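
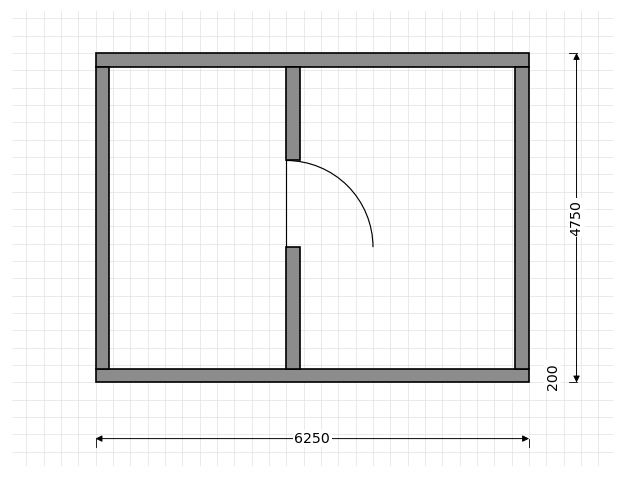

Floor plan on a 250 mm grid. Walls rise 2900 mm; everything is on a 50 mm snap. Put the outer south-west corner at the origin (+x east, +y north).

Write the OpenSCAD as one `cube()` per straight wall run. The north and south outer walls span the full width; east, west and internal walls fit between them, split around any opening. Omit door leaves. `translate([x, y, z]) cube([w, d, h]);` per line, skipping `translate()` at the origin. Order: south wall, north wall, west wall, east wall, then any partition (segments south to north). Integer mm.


cube([6250, 200, 2900]);
translate([0, 4550, 0]) cube([6250, 200, 2900]);
translate([0, 200, 0]) cube([200, 4350, 2900]);
translate([6050, 200, 0]) cube([200, 4350, 2900]);
translate([2750, 200, 0]) cube([200, 1750, 2900]);
translate([2750, 3200, 0]) cube([200, 1350, 2900]);


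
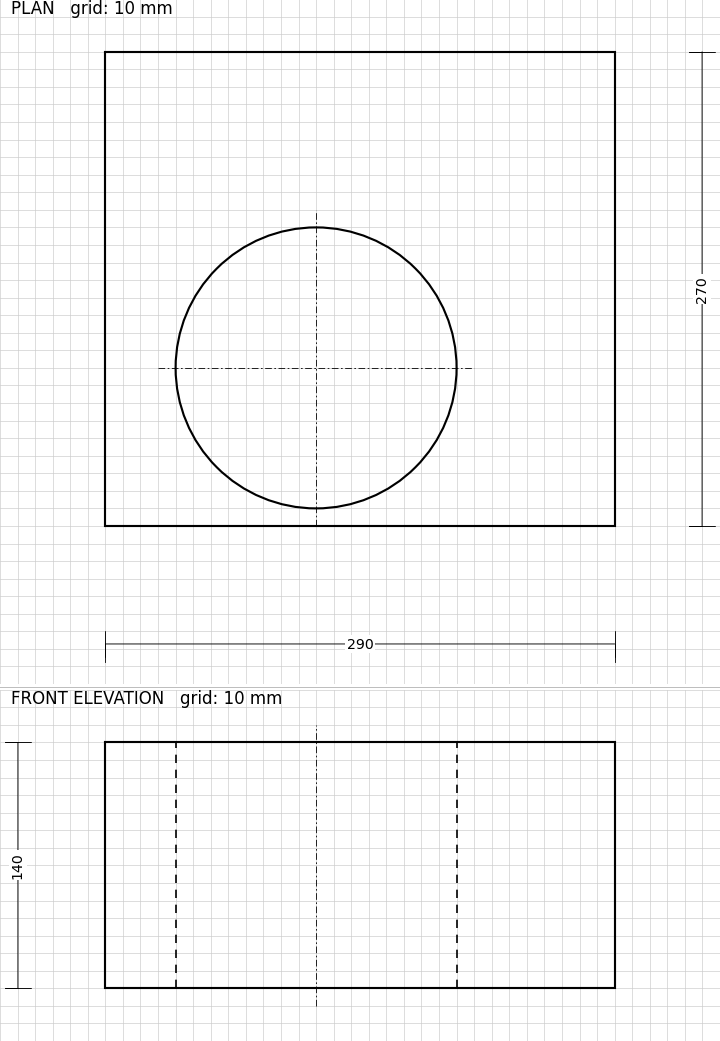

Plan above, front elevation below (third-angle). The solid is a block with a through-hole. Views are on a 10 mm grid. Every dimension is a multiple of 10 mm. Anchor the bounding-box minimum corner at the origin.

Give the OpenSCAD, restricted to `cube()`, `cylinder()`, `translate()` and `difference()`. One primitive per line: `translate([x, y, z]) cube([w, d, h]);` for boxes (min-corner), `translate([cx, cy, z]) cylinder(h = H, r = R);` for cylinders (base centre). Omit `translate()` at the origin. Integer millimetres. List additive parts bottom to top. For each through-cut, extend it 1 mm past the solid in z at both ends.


difference() {
  cube([290, 270, 140]);
  translate([120, 90, -1]) cylinder(h = 142, r = 80);
}


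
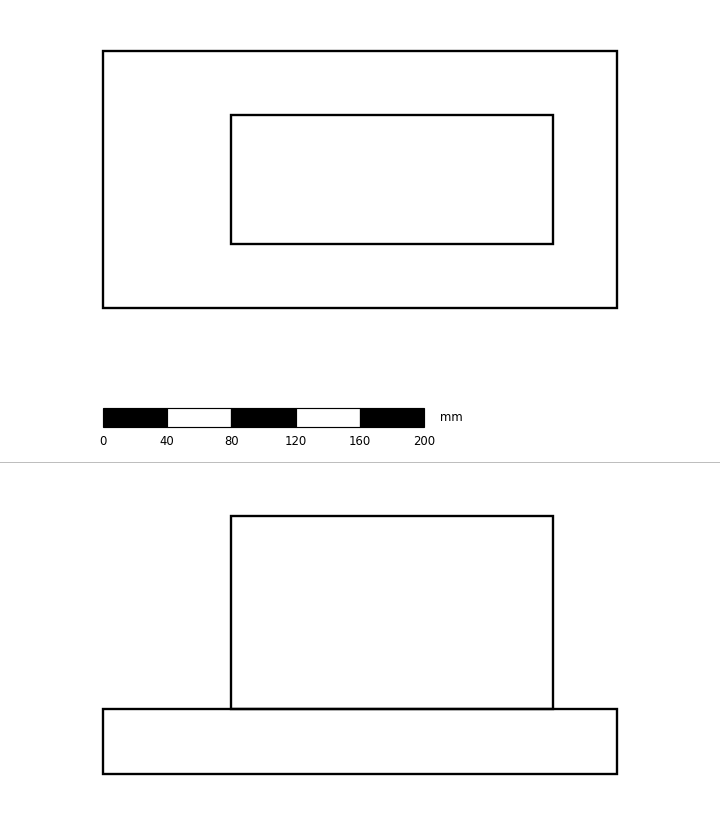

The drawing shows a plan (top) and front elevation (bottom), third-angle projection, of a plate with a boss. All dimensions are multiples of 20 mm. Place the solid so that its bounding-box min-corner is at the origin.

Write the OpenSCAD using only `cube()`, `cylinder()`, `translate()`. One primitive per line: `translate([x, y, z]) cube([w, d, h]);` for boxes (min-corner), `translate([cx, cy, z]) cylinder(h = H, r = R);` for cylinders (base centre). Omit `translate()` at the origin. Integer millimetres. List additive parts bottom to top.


cube([320, 160, 40]);
translate([80, 40, 40]) cube([200, 80, 120]);


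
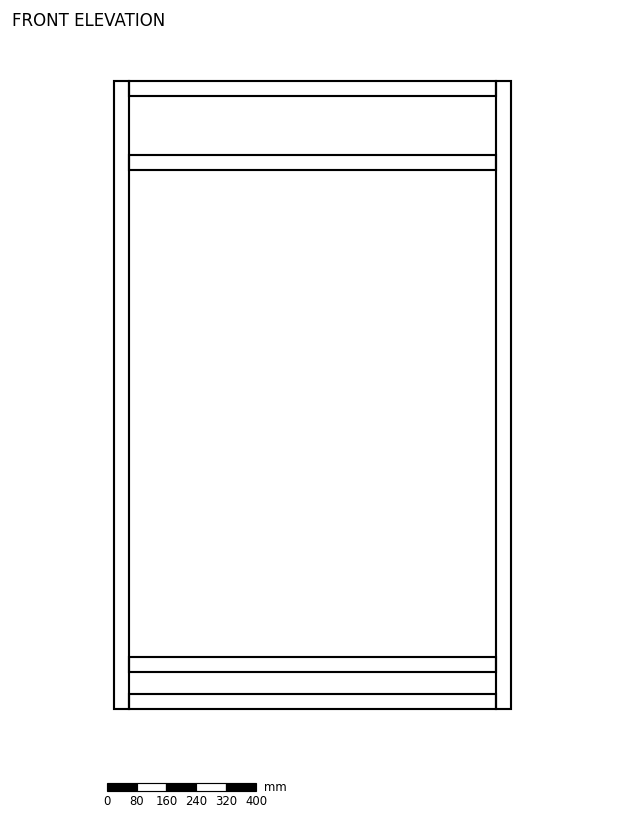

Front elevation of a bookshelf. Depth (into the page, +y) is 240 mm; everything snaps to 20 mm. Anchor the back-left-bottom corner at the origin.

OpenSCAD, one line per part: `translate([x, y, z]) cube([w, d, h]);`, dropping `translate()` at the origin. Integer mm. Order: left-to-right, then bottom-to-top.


cube([40, 240, 1680]);
translate([40, 0, 0]) cube([980, 240, 40]);
translate([40, 0, 100]) cube([980, 240, 40]);
translate([40, 0, 1440]) cube([980, 240, 40]);
translate([40, 0, 1640]) cube([980, 240, 40]);
translate([1020, 0, 0]) cube([40, 240, 1680]);


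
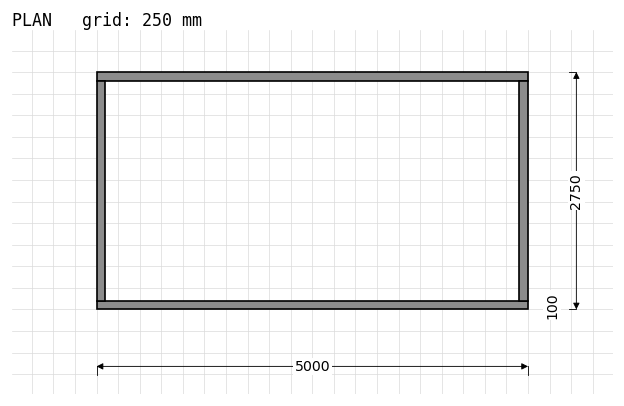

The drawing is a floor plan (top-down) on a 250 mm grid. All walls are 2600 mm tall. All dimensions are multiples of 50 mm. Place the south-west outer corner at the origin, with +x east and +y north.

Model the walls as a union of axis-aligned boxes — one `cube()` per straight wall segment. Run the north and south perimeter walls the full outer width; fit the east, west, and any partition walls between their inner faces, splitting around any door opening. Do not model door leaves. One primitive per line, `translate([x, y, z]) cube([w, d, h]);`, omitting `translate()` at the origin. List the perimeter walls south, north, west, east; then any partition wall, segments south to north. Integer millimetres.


cube([5000, 100, 2600]);
translate([0, 2650, 0]) cube([5000, 100, 2600]);
translate([0, 100, 0]) cube([100, 2550, 2600]);
translate([4900, 100, 0]) cube([100, 2550, 2600]);


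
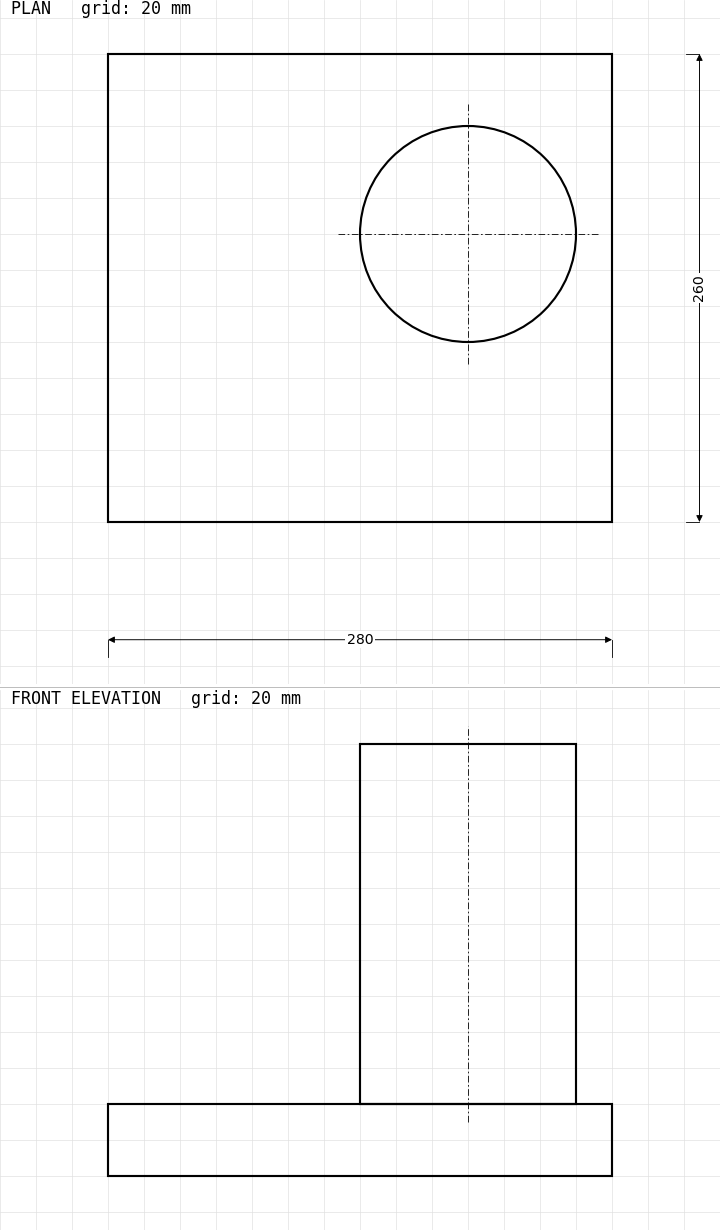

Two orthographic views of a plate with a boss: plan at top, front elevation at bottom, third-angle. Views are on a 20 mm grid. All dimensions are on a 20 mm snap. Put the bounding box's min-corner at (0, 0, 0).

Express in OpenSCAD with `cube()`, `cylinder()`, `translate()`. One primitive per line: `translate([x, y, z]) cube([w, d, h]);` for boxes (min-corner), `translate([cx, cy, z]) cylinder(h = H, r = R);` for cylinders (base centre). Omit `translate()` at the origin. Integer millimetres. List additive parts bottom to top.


cube([280, 260, 40]);
translate([200, 160, 40]) cylinder(h = 200, r = 60);


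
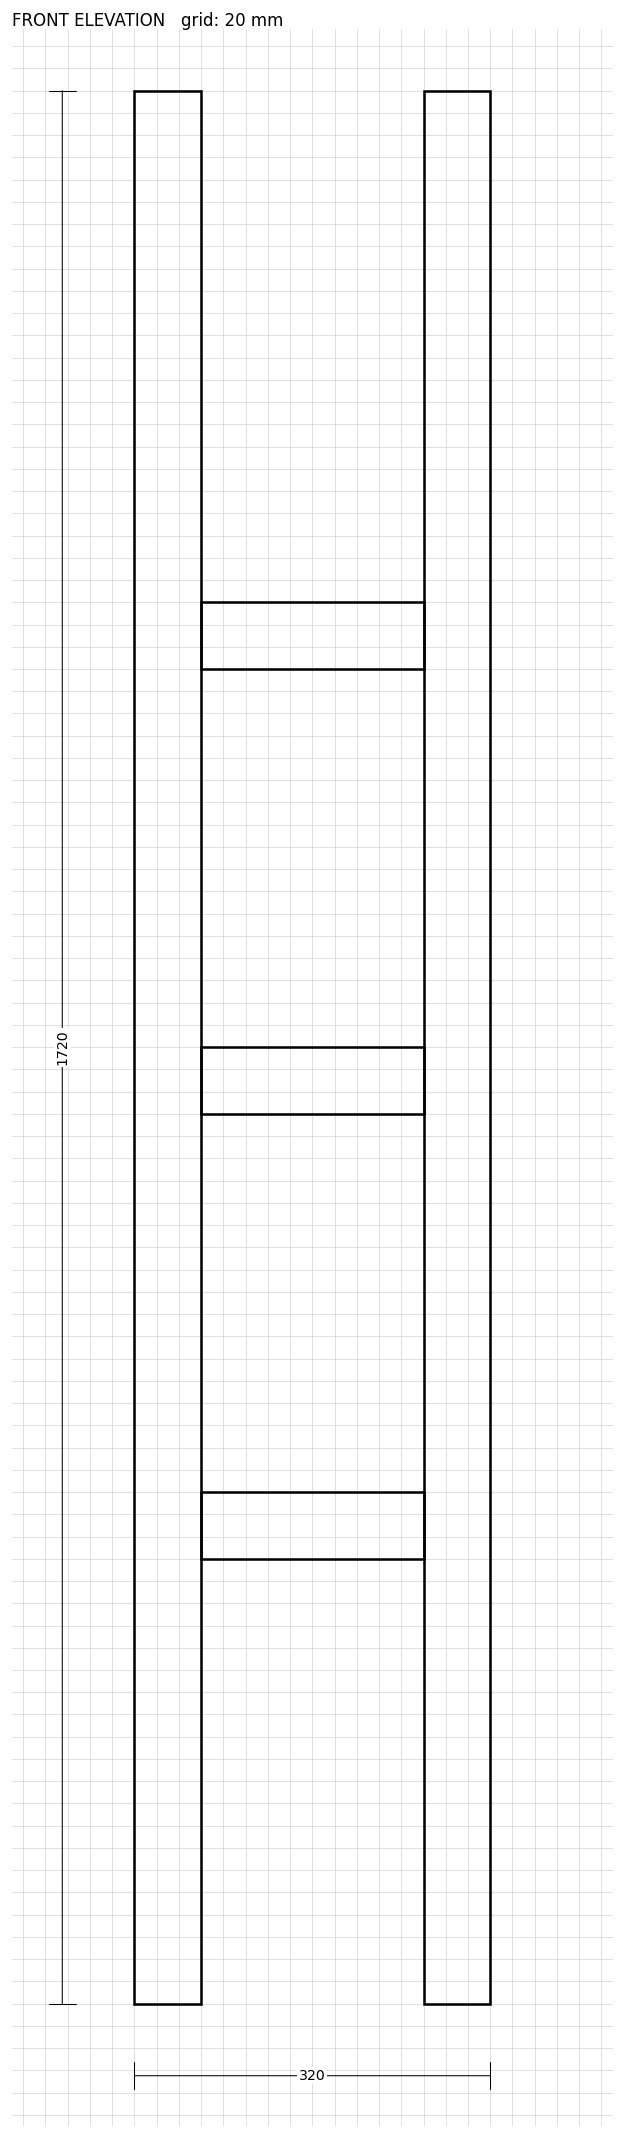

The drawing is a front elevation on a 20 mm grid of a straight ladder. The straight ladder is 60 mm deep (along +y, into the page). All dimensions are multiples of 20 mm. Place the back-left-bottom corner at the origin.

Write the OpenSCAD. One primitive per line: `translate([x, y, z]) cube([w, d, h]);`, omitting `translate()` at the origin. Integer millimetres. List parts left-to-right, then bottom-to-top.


cube([60, 60, 1720]);
translate([60, 0, 400]) cube([200, 60, 60]);
translate([60, 0, 800]) cube([200, 60, 60]);
translate([60, 0, 1200]) cube([200, 60, 60]);
translate([260, 0, 0]) cube([60, 60, 1720]);


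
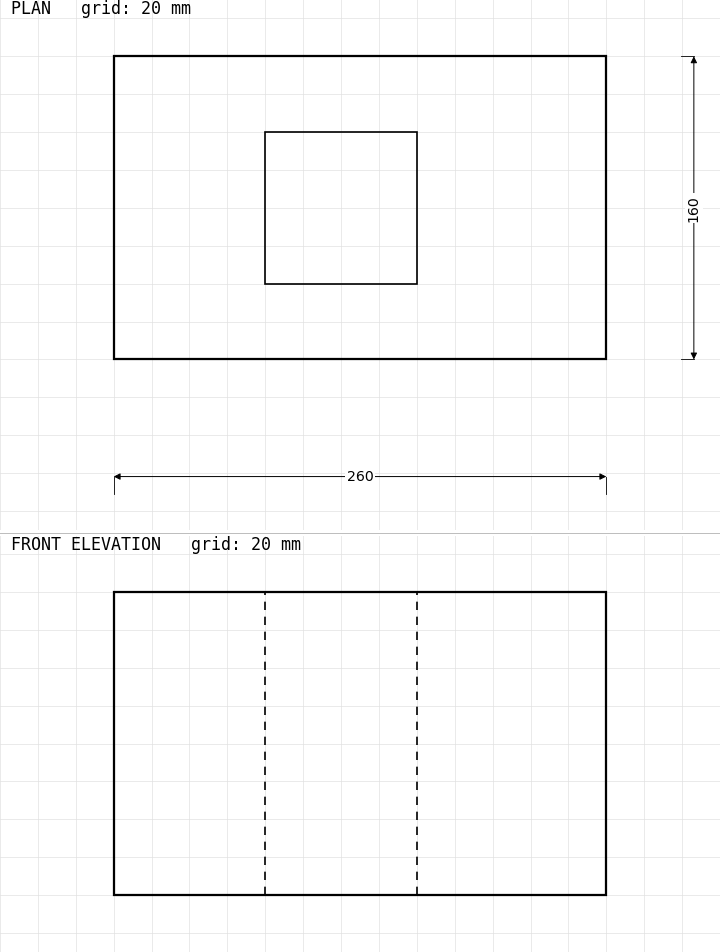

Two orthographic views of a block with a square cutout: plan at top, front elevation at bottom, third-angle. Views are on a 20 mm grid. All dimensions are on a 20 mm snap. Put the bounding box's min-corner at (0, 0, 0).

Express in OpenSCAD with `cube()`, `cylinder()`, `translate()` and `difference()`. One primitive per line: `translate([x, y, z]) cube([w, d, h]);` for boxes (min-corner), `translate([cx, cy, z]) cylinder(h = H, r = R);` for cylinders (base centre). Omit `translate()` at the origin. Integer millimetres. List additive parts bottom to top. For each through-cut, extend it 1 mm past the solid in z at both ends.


difference() {
  cube([260, 160, 160]);
  translate([80, 40, -1]) cube([80, 80, 162]);
}


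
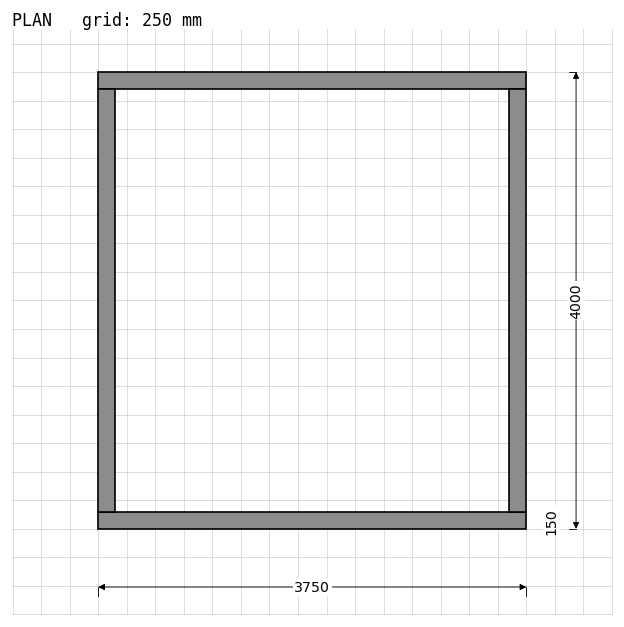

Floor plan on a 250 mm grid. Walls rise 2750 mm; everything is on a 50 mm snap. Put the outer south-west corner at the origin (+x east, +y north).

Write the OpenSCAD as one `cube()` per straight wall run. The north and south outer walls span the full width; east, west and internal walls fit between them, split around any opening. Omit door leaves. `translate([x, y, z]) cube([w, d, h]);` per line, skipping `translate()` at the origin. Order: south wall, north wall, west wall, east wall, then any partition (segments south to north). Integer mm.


cube([3750, 150, 2750]);
translate([0, 3850, 0]) cube([3750, 150, 2750]);
translate([0, 150, 0]) cube([150, 3700, 2750]);
translate([3600, 150, 0]) cube([150, 3700, 2750]);


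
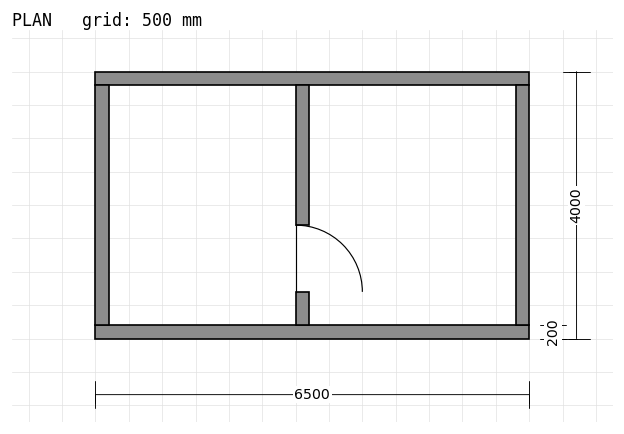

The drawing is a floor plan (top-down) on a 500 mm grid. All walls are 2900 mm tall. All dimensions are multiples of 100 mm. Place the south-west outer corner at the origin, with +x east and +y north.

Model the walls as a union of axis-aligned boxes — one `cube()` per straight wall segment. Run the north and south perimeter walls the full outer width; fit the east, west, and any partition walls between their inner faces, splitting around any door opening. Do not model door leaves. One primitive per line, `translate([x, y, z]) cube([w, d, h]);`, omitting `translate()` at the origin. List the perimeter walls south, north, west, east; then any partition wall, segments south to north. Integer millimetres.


cube([6500, 200, 2900]);
translate([0, 3800, 0]) cube([6500, 200, 2900]);
translate([0, 200, 0]) cube([200, 3600, 2900]);
translate([6300, 200, 0]) cube([200, 3600, 2900]);
translate([3000, 200, 0]) cube([200, 500, 2900]);
translate([3000, 1700, 0]) cube([200, 2100, 2900]);


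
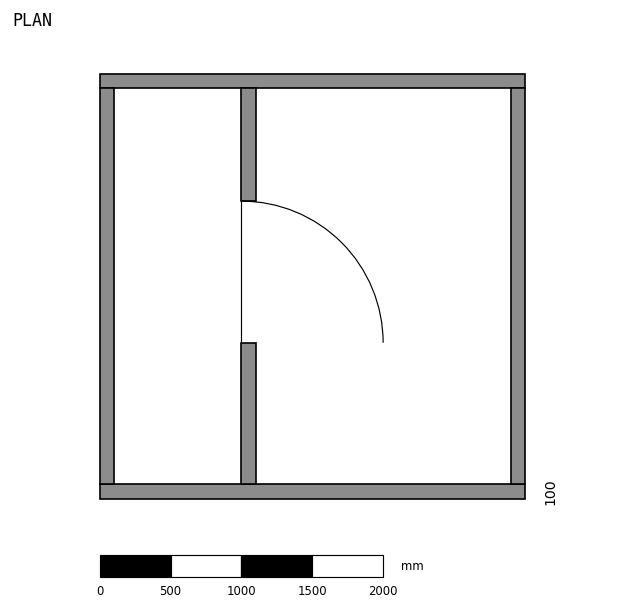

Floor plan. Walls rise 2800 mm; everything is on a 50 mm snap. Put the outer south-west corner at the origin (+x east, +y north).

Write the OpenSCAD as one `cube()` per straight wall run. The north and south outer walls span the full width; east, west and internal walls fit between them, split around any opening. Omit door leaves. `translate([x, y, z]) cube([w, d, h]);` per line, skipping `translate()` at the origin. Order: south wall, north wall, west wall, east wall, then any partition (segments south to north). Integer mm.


cube([3000, 100, 2800]);
translate([0, 2900, 0]) cube([3000, 100, 2800]);
translate([0, 100, 0]) cube([100, 2800, 2800]);
translate([2900, 100, 0]) cube([100, 2800, 2800]);
translate([1000, 100, 0]) cube([100, 1000, 2800]);
translate([1000, 2100, 0]) cube([100, 800, 2800]);


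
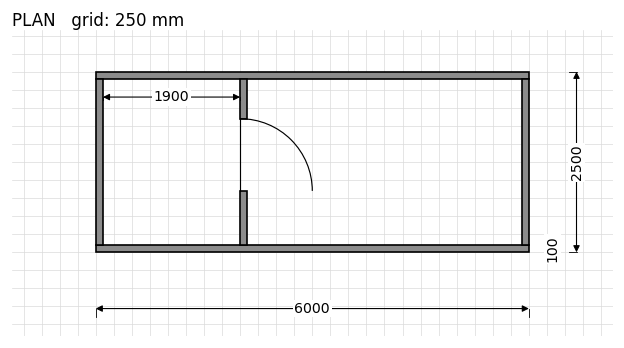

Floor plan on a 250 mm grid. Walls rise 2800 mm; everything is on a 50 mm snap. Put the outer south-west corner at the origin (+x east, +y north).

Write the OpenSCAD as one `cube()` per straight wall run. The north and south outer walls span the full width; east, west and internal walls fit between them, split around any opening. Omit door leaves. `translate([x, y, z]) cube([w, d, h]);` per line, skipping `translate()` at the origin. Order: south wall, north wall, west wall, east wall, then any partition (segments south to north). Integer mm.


cube([6000, 100, 2800]);
translate([0, 2400, 0]) cube([6000, 100, 2800]);
translate([0, 100, 0]) cube([100, 2300, 2800]);
translate([5900, 100, 0]) cube([100, 2300, 2800]);
translate([2000, 100, 0]) cube([100, 750, 2800]);
translate([2000, 1850, 0]) cube([100, 550, 2800]);


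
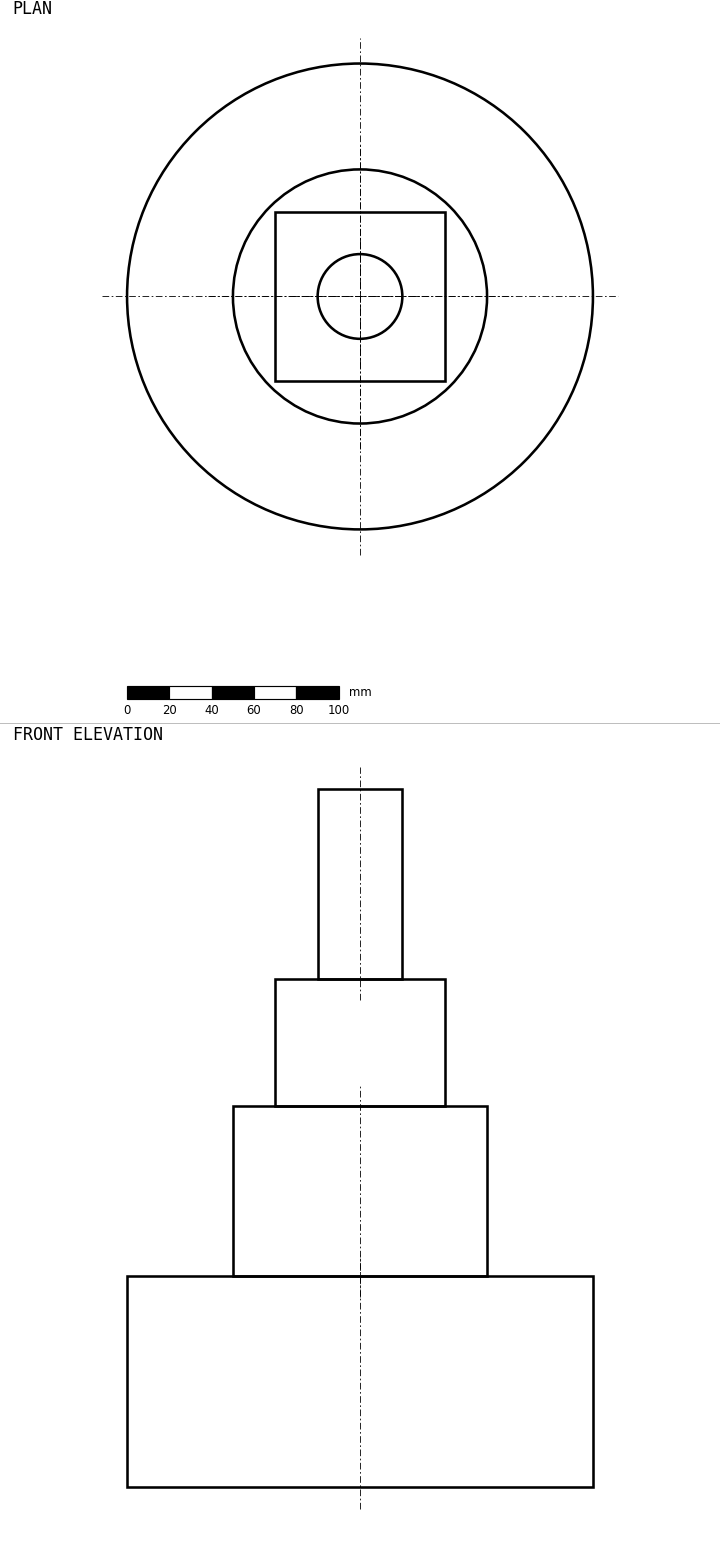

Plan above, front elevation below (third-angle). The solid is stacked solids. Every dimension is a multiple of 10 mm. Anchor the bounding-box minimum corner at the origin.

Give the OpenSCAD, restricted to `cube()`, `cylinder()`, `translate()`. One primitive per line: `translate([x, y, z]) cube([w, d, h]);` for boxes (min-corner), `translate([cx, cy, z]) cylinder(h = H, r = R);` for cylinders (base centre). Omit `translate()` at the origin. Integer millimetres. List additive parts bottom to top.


translate([110, 110, 0]) cylinder(h = 100, r = 110);
translate([110, 110, 100]) cylinder(h = 80, r = 60);
translate([70, 70, 180]) cube([80, 80, 60]);
translate([110, 110, 240]) cylinder(h = 90, r = 20);


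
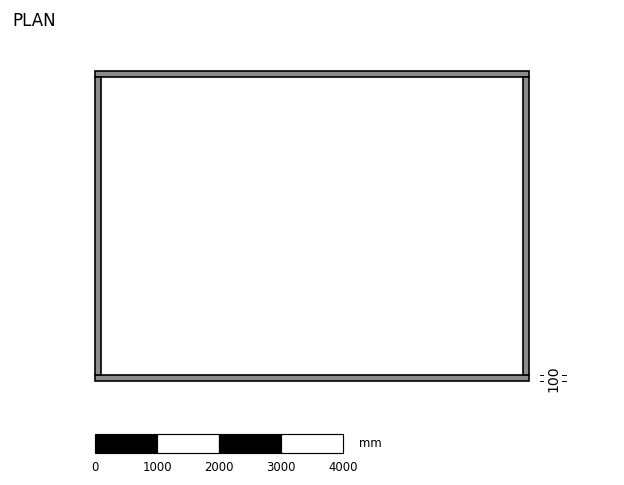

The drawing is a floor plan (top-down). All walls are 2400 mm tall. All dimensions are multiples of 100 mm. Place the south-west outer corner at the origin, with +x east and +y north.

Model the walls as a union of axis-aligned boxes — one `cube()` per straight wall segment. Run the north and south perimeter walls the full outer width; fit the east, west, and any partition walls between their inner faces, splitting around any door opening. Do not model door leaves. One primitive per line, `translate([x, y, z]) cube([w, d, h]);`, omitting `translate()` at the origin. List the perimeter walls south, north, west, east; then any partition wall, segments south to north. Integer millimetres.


cube([7000, 100, 2400]);
translate([0, 4900, 0]) cube([7000, 100, 2400]);
translate([0, 100, 0]) cube([100, 4800, 2400]);
translate([6900, 100, 0]) cube([100, 4800, 2400]);


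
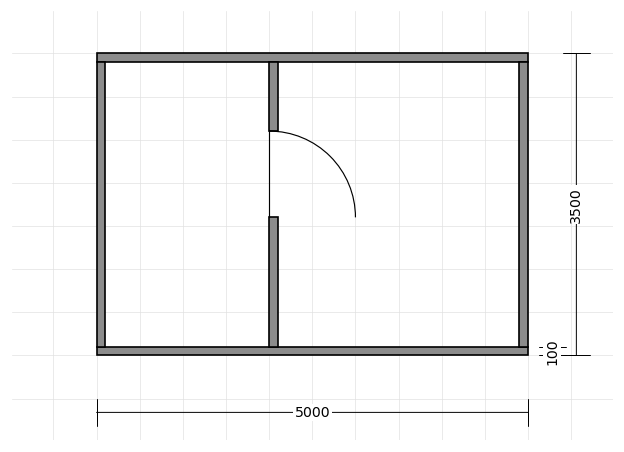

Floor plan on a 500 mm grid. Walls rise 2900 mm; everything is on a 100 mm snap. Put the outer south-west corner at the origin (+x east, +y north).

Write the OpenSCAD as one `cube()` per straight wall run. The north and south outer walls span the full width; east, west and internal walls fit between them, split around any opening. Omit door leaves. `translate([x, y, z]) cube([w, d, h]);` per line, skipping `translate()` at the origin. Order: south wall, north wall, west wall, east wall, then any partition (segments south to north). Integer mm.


cube([5000, 100, 2900]);
translate([0, 3400, 0]) cube([5000, 100, 2900]);
translate([0, 100, 0]) cube([100, 3300, 2900]);
translate([4900, 100, 0]) cube([100, 3300, 2900]);
translate([2000, 100, 0]) cube([100, 1500, 2900]);
translate([2000, 2600, 0]) cube([100, 800, 2900]);


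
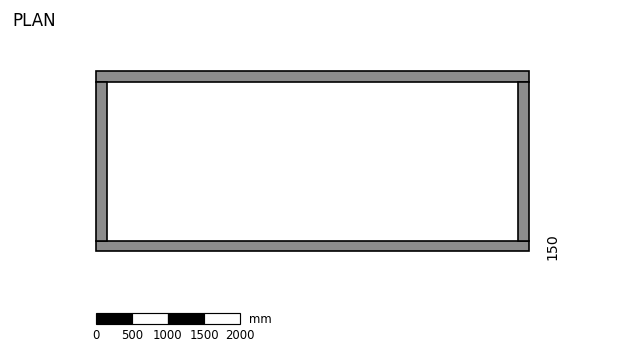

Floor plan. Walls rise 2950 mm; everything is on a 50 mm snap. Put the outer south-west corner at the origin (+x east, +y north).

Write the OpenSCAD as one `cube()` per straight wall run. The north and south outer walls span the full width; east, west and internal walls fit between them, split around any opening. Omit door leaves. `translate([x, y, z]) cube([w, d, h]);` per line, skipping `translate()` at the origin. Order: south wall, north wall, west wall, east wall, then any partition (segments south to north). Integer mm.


cube([6000, 150, 2950]);
translate([0, 2350, 0]) cube([6000, 150, 2950]);
translate([0, 150, 0]) cube([150, 2200, 2950]);
translate([5850, 150, 0]) cube([150, 2200, 2950]);


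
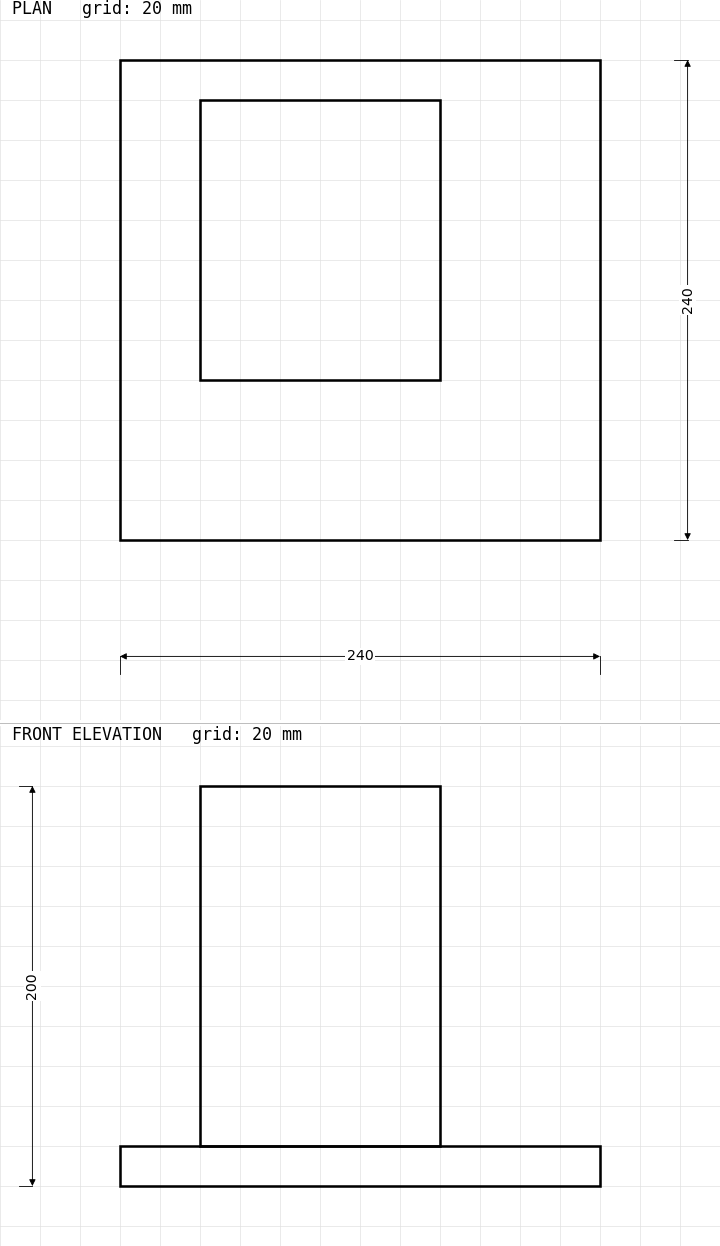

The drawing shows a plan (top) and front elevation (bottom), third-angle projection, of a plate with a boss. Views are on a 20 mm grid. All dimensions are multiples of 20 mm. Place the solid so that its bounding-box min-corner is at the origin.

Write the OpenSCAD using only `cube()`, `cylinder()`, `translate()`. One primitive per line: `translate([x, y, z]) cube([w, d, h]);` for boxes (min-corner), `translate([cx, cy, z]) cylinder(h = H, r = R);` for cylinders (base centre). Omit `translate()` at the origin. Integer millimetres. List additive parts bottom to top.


cube([240, 240, 20]);
translate([40, 80, 20]) cube([120, 140, 180]);


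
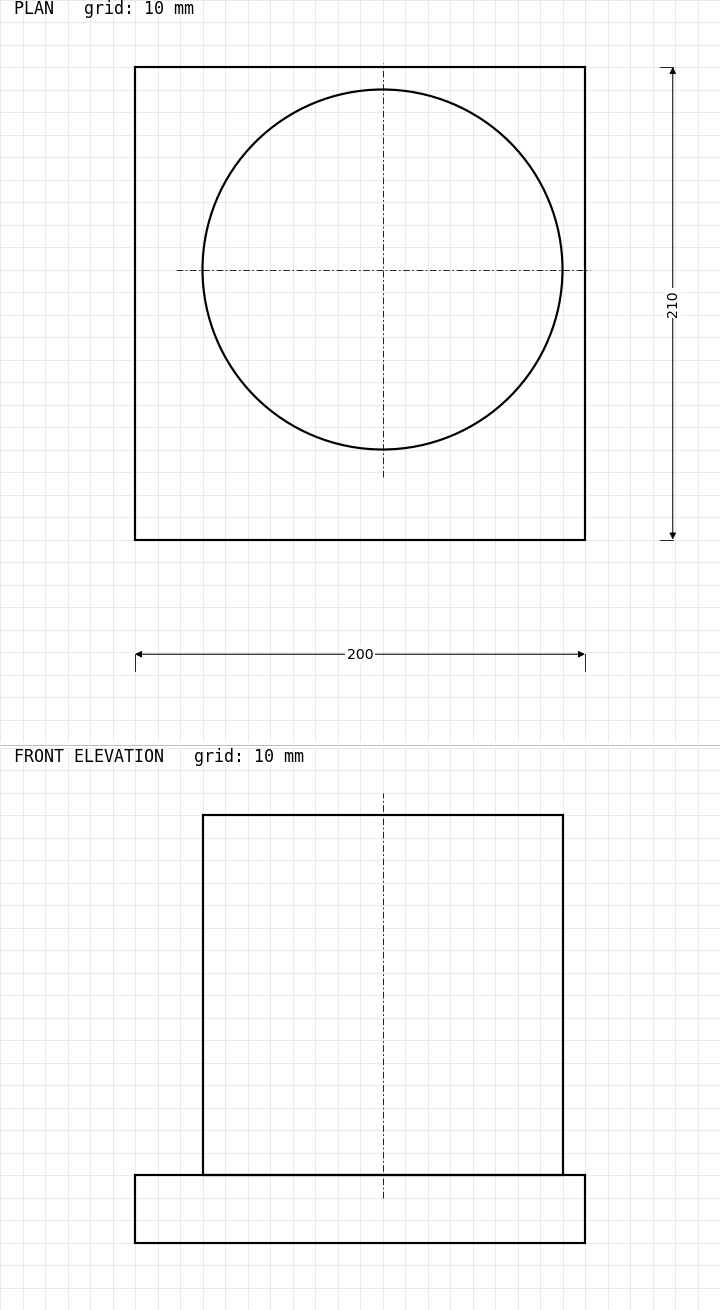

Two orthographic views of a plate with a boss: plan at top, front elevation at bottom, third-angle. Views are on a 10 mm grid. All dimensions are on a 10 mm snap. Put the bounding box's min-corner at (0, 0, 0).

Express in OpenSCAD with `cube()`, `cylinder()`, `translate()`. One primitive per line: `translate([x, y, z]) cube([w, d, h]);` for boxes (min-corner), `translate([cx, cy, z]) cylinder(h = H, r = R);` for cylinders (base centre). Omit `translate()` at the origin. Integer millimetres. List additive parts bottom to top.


cube([200, 210, 30]);
translate([110, 120, 30]) cylinder(h = 160, r = 80);


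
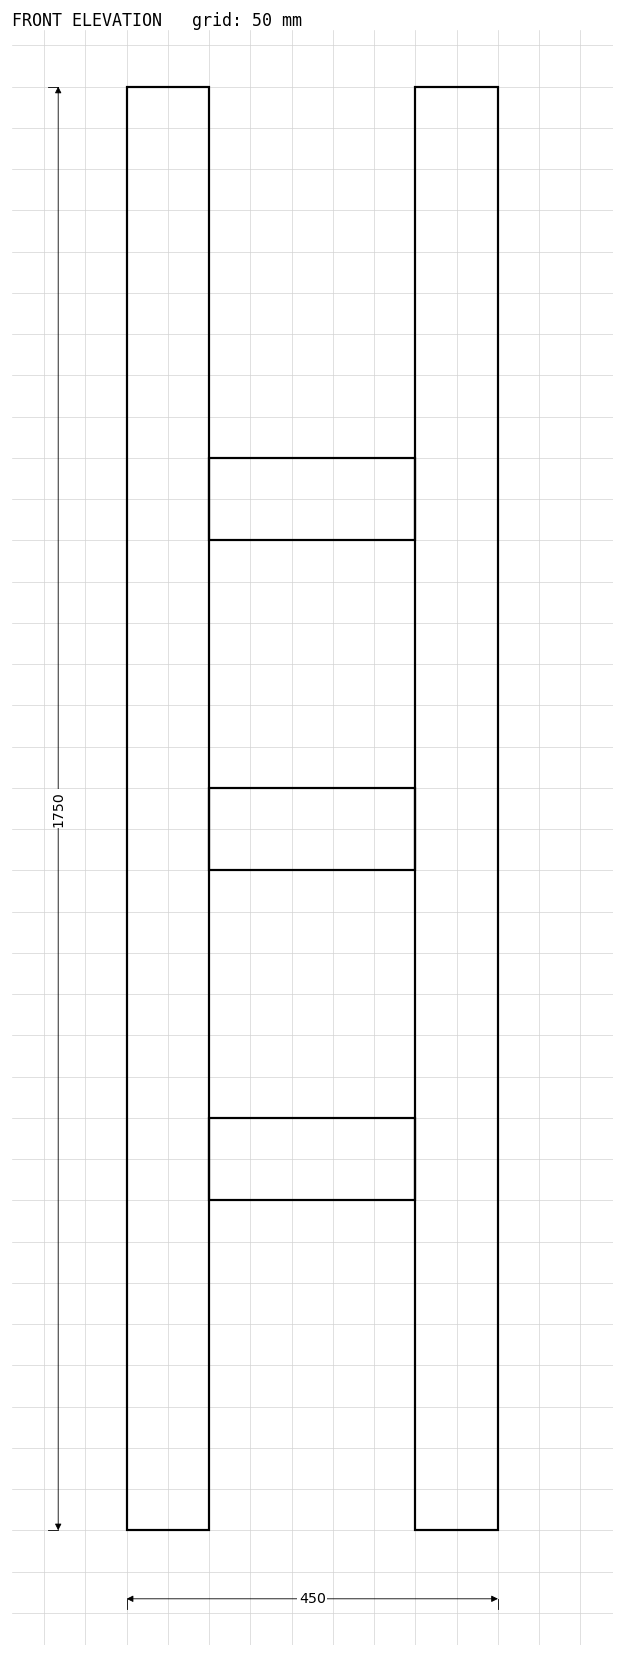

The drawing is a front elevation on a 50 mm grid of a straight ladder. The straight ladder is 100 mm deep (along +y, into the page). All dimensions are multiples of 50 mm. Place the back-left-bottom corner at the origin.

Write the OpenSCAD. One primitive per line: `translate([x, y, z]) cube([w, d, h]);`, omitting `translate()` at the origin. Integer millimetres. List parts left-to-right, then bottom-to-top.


cube([100, 100, 1750]);
translate([100, 0, 400]) cube([250, 100, 100]);
translate([100, 0, 800]) cube([250, 100, 100]);
translate([100, 0, 1200]) cube([250, 100, 100]);
translate([350, 0, 0]) cube([100, 100, 1750]);


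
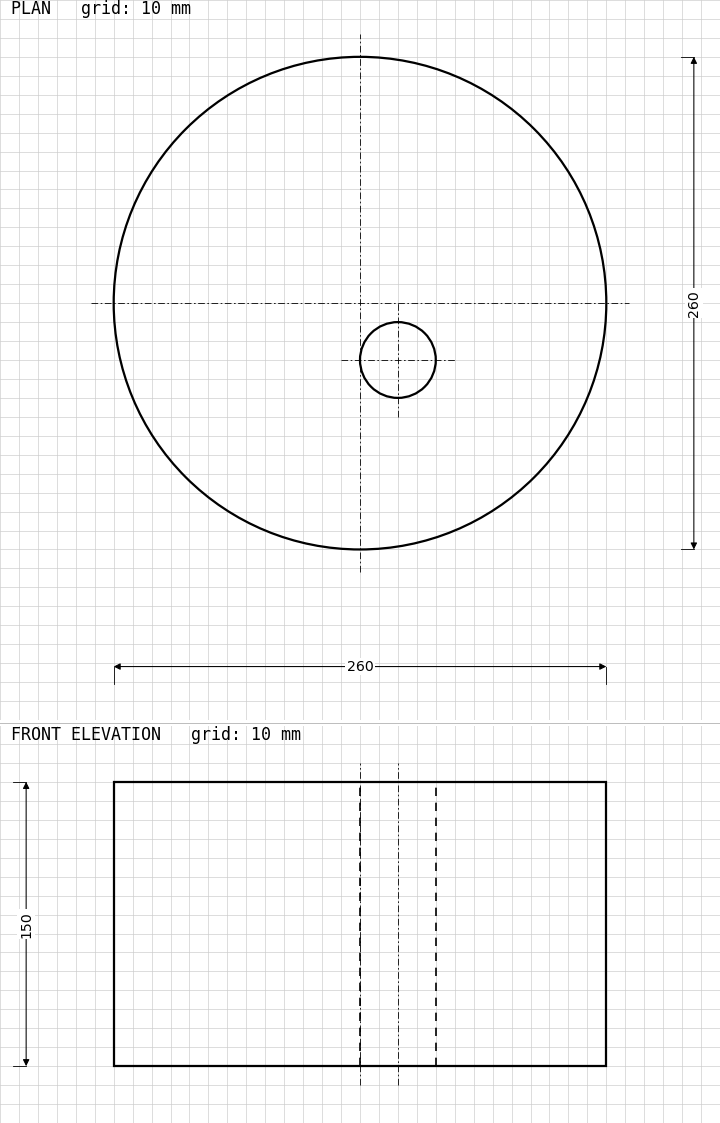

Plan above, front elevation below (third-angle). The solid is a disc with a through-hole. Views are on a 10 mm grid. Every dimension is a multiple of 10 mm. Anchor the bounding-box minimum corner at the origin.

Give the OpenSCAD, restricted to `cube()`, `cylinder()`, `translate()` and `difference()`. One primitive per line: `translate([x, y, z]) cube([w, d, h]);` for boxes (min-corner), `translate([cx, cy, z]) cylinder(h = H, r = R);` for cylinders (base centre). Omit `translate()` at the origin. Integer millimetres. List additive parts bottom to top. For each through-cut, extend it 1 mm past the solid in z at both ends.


difference() {
  translate([130, 130, 0]) cylinder(h = 150, r = 130);
  translate([150, 100, -1]) cylinder(h = 152, r = 20);
}


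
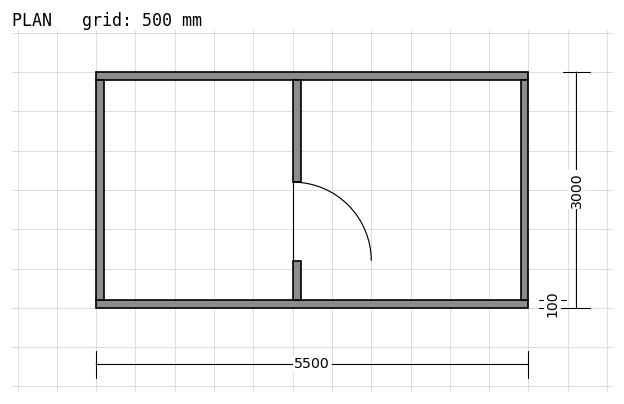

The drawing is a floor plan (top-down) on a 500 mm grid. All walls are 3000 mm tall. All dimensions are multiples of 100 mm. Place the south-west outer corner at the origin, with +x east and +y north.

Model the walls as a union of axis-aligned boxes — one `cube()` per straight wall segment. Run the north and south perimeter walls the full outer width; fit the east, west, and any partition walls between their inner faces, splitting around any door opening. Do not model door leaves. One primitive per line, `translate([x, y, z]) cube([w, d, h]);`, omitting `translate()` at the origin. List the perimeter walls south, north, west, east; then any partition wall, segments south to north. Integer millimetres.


cube([5500, 100, 3000]);
translate([0, 2900, 0]) cube([5500, 100, 3000]);
translate([0, 100, 0]) cube([100, 2800, 3000]);
translate([5400, 100, 0]) cube([100, 2800, 3000]);
translate([2500, 100, 0]) cube([100, 500, 3000]);
translate([2500, 1600, 0]) cube([100, 1300, 3000]);


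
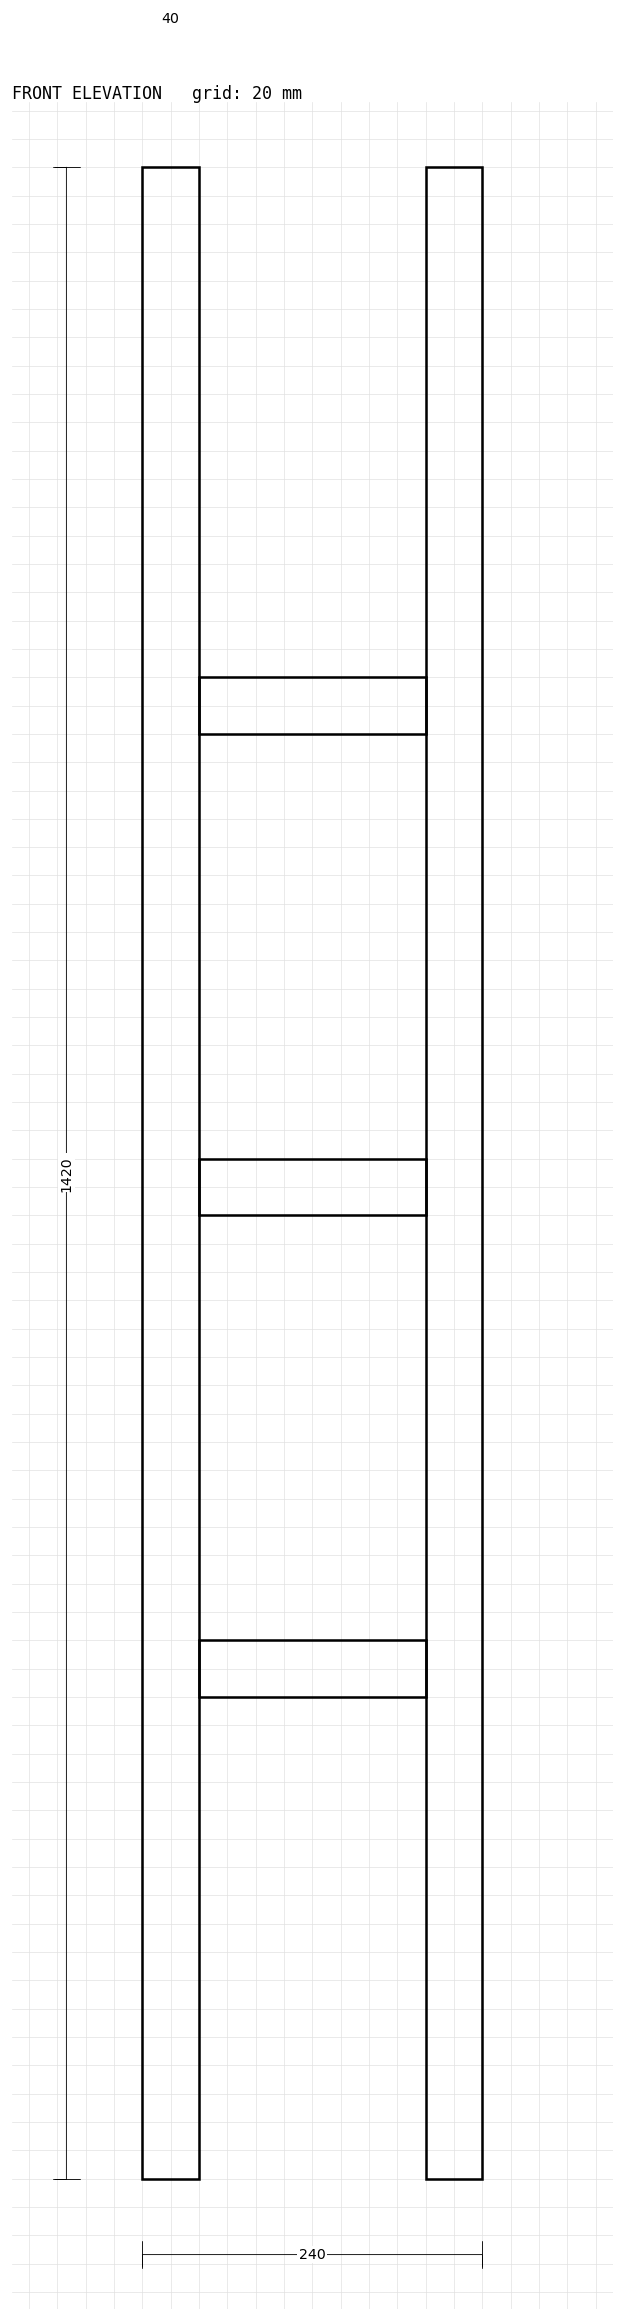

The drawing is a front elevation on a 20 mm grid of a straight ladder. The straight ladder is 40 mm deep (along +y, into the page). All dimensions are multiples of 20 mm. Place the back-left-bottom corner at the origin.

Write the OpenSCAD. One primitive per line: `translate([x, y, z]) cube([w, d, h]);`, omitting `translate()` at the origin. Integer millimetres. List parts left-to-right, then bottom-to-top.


cube([40, 40, 1420]);
translate([40, 0, 340]) cube([160, 40, 40]);
translate([40, 0, 680]) cube([160, 40, 40]);
translate([40, 0, 1020]) cube([160, 40, 40]);
translate([200, 0, 0]) cube([40, 40, 1420]);


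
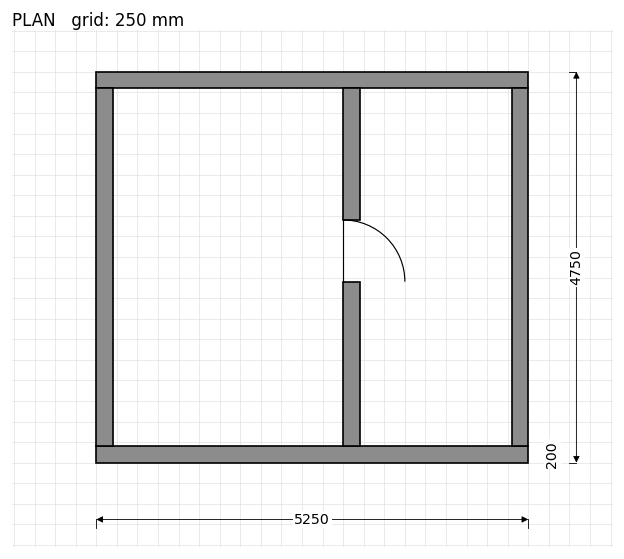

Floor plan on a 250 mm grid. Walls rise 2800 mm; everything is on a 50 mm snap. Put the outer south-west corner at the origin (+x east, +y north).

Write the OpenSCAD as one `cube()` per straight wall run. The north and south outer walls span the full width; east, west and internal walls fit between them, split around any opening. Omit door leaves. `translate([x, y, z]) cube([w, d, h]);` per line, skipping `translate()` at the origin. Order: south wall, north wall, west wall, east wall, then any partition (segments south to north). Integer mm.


cube([5250, 200, 2800]);
translate([0, 4550, 0]) cube([5250, 200, 2800]);
translate([0, 200, 0]) cube([200, 4350, 2800]);
translate([5050, 200, 0]) cube([200, 4350, 2800]);
translate([3000, 200, 0]) cube([200, 2000, 2800]);
translate([3000, 2950, 0]) cube([200, 1600, 2800]);


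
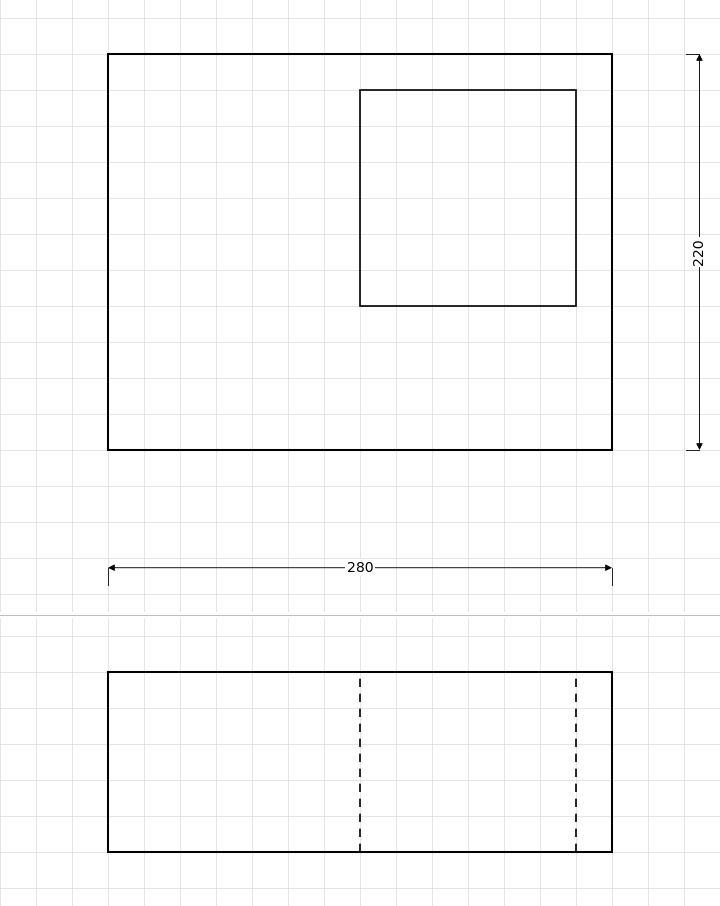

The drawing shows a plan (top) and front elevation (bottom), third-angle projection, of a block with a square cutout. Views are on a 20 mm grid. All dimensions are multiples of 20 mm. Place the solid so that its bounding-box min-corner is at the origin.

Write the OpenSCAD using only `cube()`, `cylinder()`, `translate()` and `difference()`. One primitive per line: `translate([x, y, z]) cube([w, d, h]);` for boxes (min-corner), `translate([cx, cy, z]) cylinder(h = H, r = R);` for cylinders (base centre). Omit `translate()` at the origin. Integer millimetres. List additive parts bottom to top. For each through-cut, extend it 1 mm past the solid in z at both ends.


difference() {
  cube([280, 220, 100]);
  translate([140, 80, -1]) cube([120, 120, 102]);
}


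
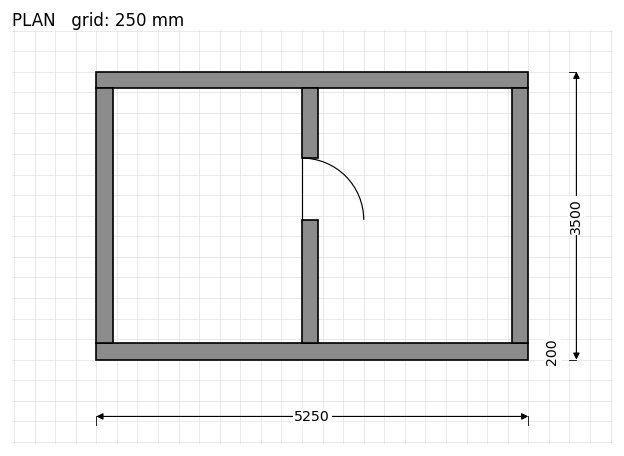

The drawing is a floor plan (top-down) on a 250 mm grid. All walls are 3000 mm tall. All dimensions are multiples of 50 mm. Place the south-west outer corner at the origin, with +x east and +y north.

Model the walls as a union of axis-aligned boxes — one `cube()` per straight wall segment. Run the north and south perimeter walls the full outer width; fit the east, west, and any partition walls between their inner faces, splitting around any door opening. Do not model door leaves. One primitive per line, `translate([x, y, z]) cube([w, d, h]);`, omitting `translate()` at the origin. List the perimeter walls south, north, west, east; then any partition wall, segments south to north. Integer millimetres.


cube([5250, 200, 3000]);
translate([0, 3300, 0]) cube([5250, 200, 3000]);
translate([0, 200, 0]) cube([200, 3100, 3000]);
translate([5050, 200, 0]) cube([200, 3100, 3000]);
translate([2500, 200, 0]) cube([200, 1500, 3000]);
translate([2500, 2450, 0]) cube([200, 850, 3000]);


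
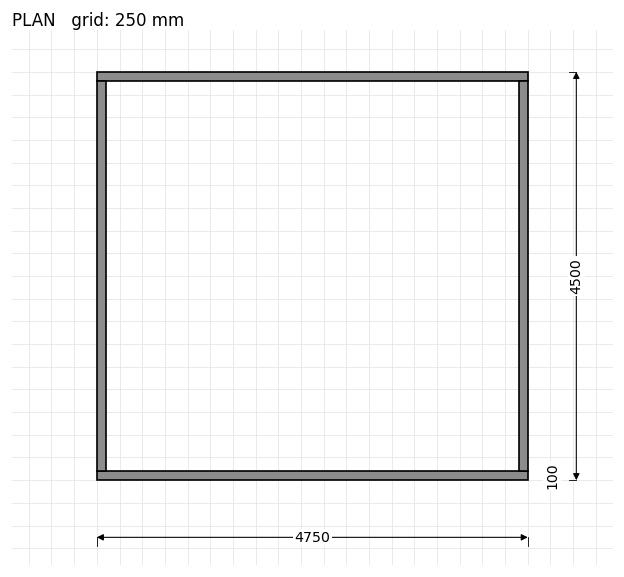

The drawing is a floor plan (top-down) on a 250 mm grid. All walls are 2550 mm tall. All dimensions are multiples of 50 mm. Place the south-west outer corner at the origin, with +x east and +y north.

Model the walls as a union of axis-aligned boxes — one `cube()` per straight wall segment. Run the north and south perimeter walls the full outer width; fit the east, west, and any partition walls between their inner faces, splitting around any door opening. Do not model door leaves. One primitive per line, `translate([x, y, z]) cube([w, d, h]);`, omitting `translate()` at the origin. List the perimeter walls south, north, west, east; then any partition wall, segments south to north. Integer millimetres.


cube([4750, 100, 2550]);
translate([0, 4400, 0]) cube([4750, 100, 2550]);
translate([0, 100, 0]) cube([100, 4300, 2550]);
translate([4650, 100, 0]) cube([100, 4300, 2550]);


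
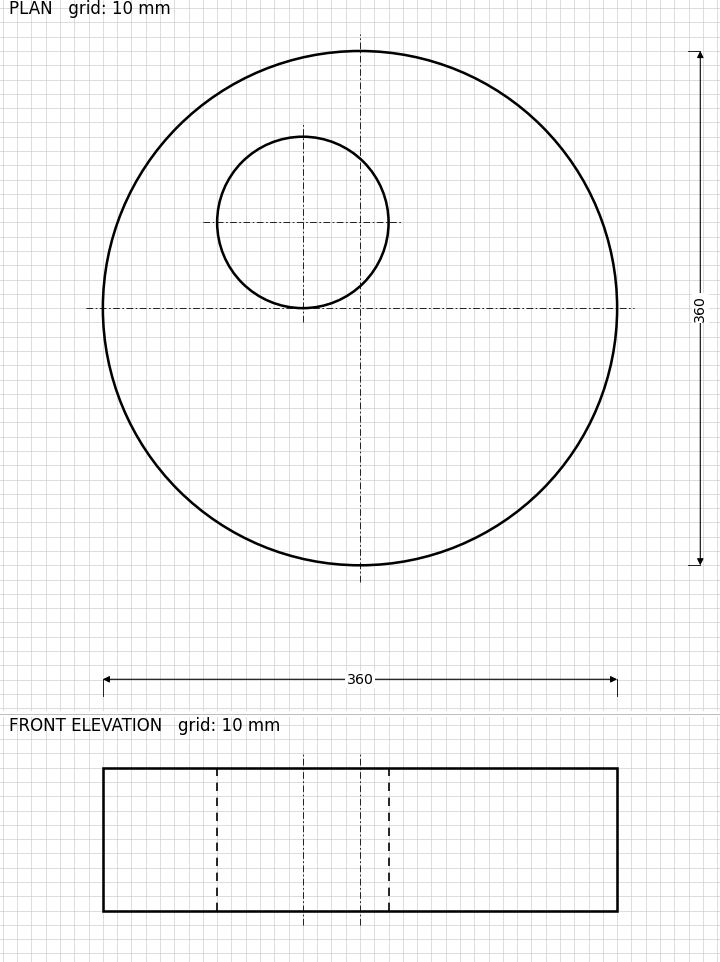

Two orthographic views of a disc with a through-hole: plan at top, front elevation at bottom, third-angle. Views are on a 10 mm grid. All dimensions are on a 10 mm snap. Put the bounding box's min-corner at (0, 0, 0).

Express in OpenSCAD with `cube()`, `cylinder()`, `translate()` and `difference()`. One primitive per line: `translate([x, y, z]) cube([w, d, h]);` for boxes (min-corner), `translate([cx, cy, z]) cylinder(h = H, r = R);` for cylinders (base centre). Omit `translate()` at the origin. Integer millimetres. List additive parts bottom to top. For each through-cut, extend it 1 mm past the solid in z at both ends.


difference() {
  translate([180, 180, 0]) cylinder(h = 100, r = 180);
  translate([140, 240, -1]) cylinder(h = 102, r = 60);
}


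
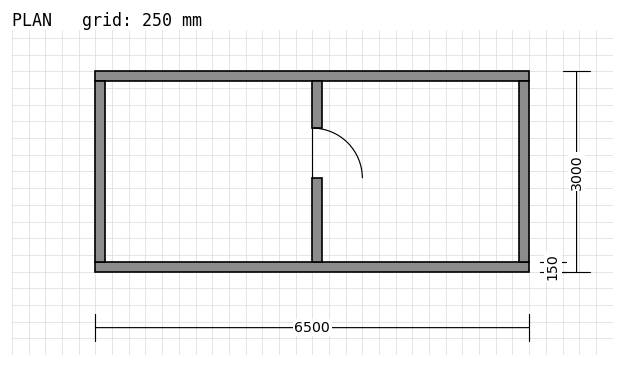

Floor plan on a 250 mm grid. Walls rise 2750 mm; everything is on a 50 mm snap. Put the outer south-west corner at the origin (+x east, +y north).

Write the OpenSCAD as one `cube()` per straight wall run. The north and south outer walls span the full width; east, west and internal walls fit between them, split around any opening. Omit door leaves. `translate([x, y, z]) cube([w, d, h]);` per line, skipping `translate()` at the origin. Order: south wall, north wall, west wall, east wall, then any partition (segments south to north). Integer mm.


cube([6500, 150, 2750]);
translate([0, 2850, 0]) cube([6500, 150, 2750]);
translate([0, 150, 0]) cube([150, 2700, 2750]);
translate([6350, 150, 0]) cube([150, 2700, 2750]);
translate([3250, 150, 0]) cube([150, 1250, 2750]);
translate([3250, 2150, 0]) cube([150, 700, 2750]);


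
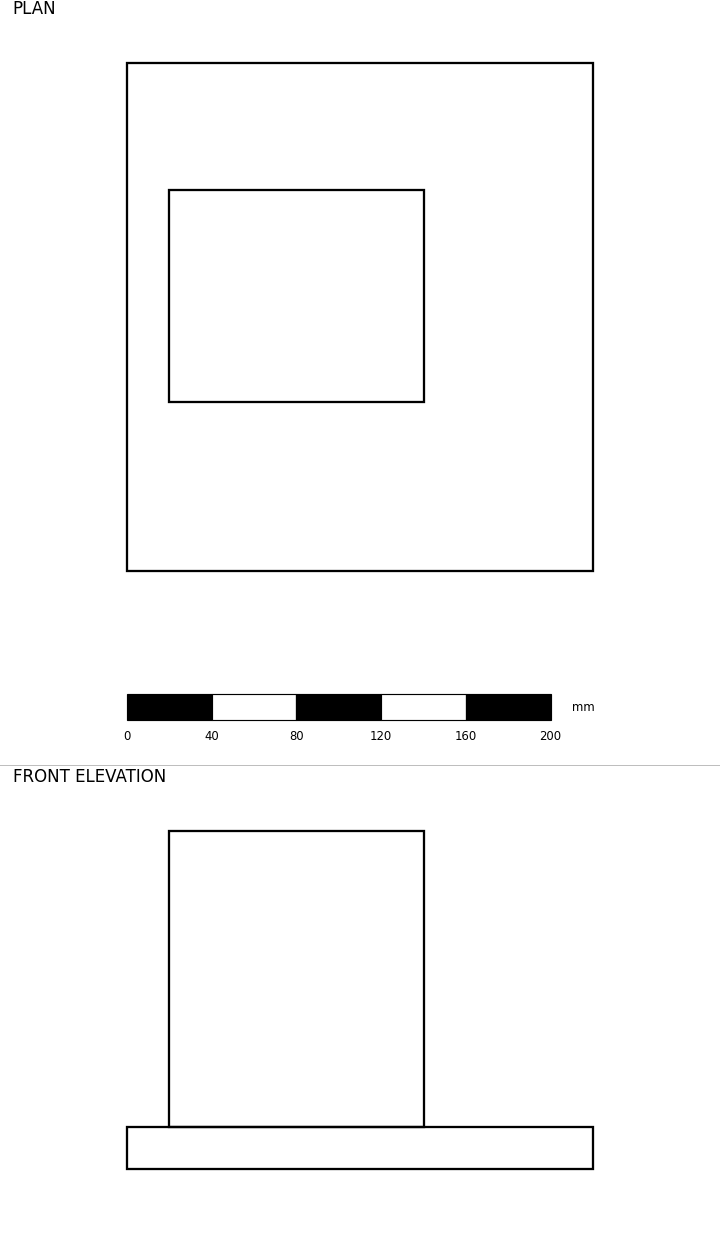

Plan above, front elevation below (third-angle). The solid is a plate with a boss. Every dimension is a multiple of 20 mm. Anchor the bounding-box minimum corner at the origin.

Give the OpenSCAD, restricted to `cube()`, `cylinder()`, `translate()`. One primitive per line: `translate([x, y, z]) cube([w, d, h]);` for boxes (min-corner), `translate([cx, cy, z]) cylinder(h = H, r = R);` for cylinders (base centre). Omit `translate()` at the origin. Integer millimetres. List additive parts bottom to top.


cube([220, 240, 20]);
translate([20, 80, 20]) cube([120, 100, 140]);


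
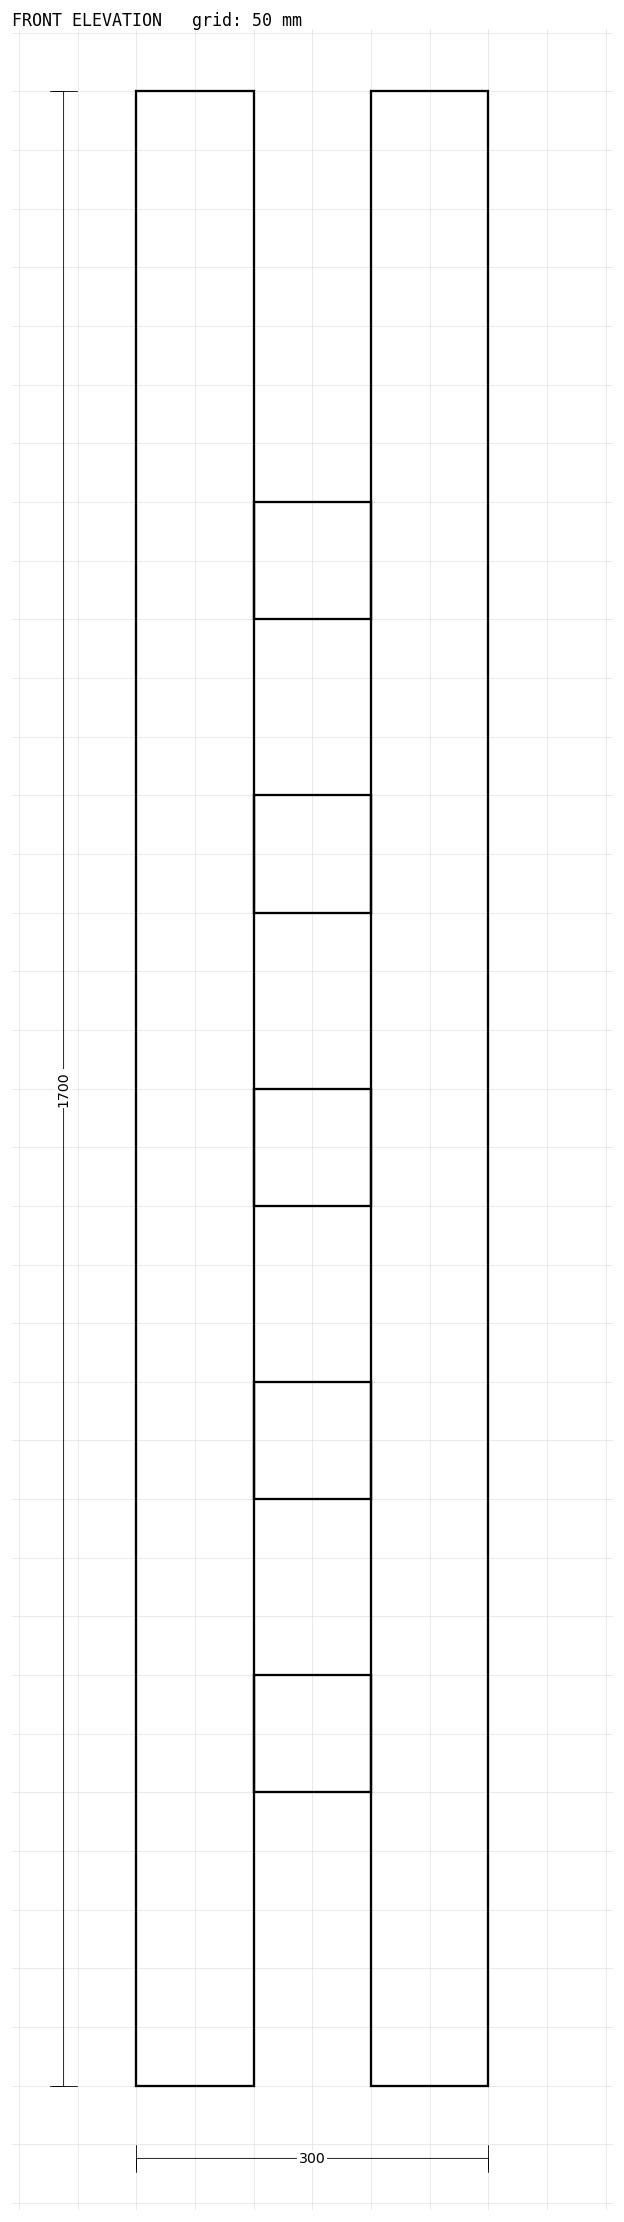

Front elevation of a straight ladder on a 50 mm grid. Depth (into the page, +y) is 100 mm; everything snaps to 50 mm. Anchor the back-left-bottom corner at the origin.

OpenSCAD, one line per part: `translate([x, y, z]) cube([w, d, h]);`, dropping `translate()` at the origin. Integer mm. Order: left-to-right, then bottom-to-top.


cube([100, 100, 1700]);
translate([100, 0, 250]) cube([100, 100, 100]);
translate([100, 0, 500]) cube([100, 100, 100]);
translate([100, 0, 750]) cube([100, 100, 100]);
translate([100, 0, 1000]) cube([100, 100, 100]);
translate([100, 0, 1250]) cube([100, 100, 100]);
translate([200, 0, 0]) cube([100, 100, 1700]);


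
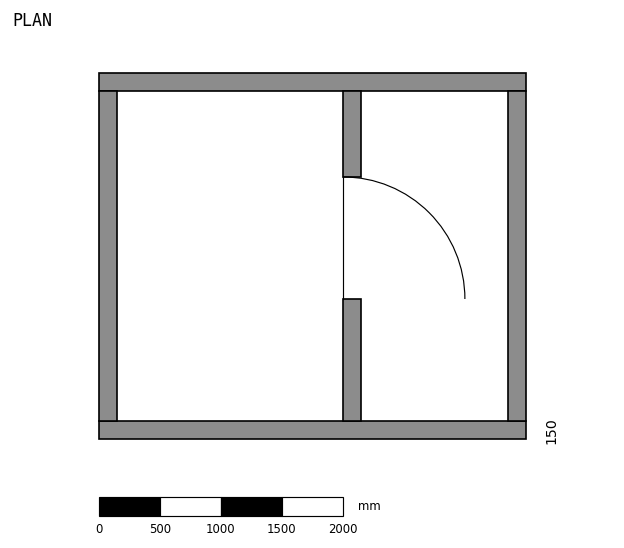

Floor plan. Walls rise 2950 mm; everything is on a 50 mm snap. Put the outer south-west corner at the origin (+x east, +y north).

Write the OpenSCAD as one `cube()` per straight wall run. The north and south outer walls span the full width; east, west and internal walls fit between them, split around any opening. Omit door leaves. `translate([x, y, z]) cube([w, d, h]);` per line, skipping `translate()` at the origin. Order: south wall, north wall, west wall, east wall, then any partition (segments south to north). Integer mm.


cube([3500, 150, 2950]);
translate([0, 2850, 0]) cube([3500, 150, 2950]);
translate([0, 150, 0]) cube([150, 2700, 2950]);
translate([3350, 150, 0]) cube([150, 2700, 2950]);
translate([2000, 150, 0]) cube([150, 1000, 2950]);
translate([2000, 2150, 0]) cube([150, 700, 2950]);


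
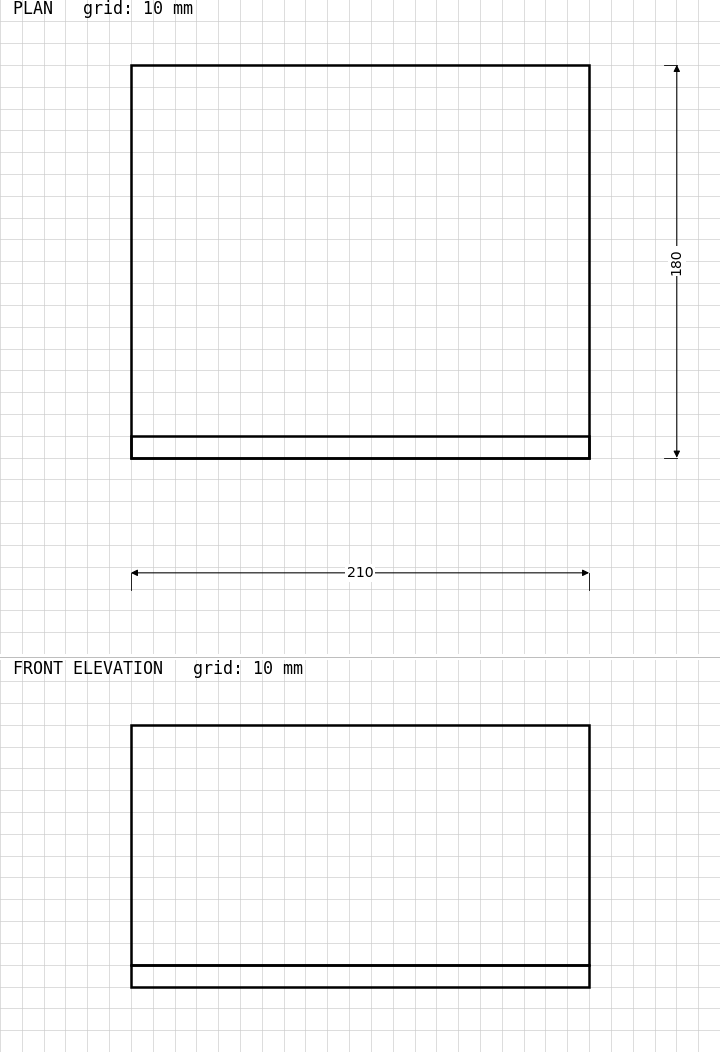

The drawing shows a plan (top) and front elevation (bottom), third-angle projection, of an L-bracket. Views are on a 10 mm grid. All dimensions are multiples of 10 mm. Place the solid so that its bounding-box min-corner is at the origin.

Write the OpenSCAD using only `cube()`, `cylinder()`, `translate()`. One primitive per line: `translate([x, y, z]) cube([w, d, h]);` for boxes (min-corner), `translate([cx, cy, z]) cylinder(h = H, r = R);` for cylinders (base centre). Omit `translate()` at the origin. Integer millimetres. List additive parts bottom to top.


cube([210, 180, 10]);
translate([0, 0, 10]) cube([210, 10, 110]);


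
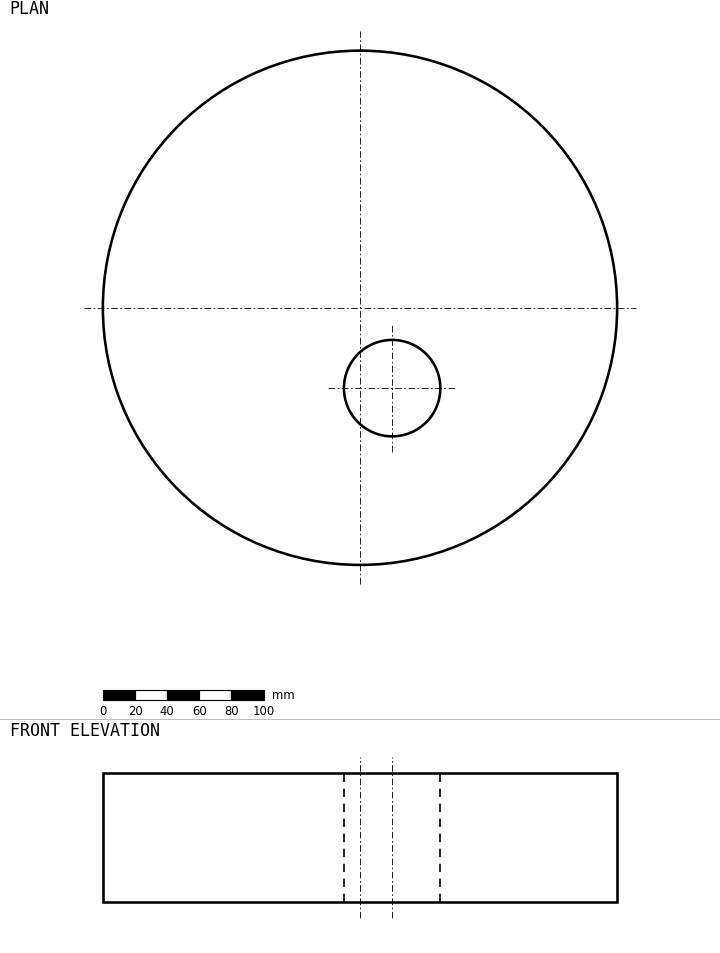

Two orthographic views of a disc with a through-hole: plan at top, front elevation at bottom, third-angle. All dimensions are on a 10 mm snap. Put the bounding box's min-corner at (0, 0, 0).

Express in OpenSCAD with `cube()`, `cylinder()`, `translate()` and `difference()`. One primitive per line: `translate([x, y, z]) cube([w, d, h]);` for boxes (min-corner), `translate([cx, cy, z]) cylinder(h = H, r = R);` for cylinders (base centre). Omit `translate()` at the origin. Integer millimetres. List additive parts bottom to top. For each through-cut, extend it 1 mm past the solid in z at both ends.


difference() {
  translate([160, 160, 0]) cylinder(h = 80, r = 160);
  translate([180, 110, -1]) cylinder(h = 82, r = 30);
}


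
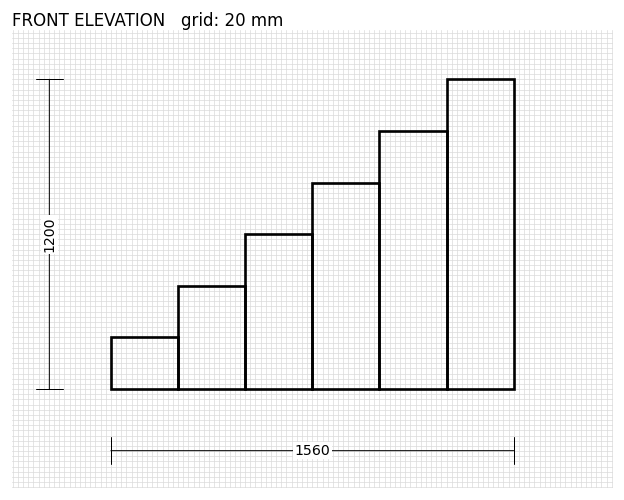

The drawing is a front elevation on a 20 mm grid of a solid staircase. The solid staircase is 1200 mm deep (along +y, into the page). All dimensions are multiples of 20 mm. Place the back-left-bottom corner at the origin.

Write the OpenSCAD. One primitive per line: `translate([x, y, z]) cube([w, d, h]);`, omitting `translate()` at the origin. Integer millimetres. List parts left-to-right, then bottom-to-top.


cube([260, 1200, 200]);
translate([260, 0, 0]) cube([260, 1200, 400]);
translate([520, 0, 0]) cube([260, 1200, 600]);
translate([780, 0, 0]) cube([260, 1200, 800]);
translate([1040, 0, 0]) cube([260, 1200, 1000]);
translate([1300, 0, 0]) cube([260, 1200, 1200]);


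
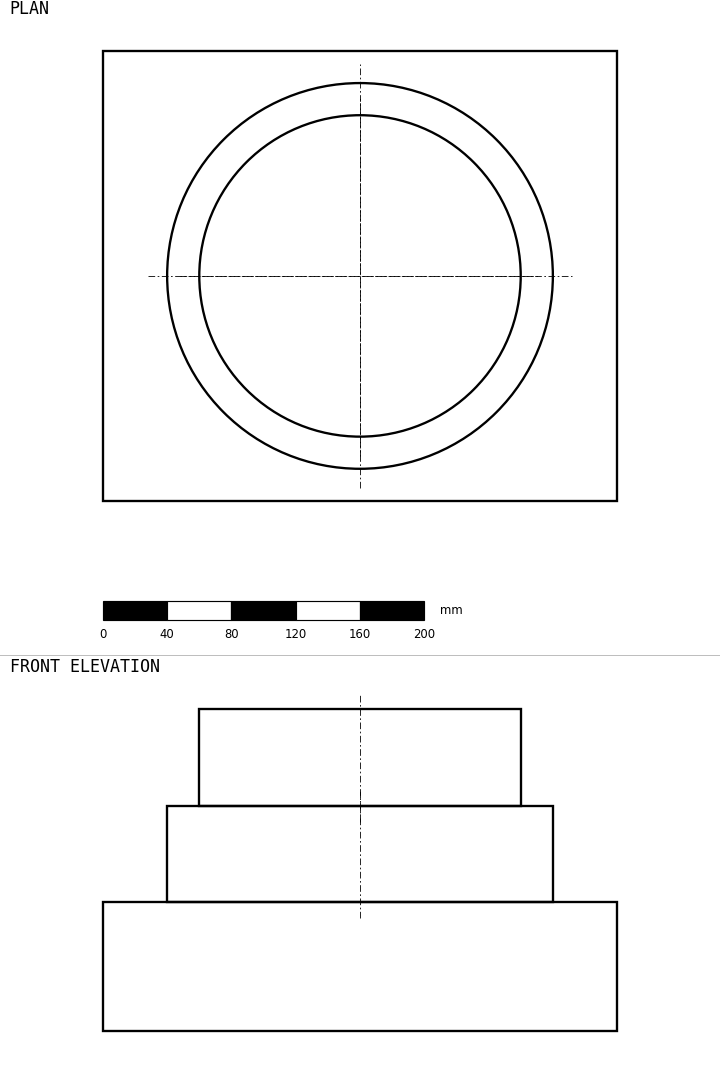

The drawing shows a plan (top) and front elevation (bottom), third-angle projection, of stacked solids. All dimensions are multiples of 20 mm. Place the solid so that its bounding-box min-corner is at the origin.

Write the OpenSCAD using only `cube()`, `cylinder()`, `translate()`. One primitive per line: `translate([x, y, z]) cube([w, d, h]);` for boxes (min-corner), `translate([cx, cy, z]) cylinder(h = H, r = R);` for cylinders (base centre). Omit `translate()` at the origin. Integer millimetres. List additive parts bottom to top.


cube([320, 280, 80]);
translate([160, 140, 80]) cylinder(h = 60, r = 120);
translate([160, 140, 140]) cylinder(h = 60, r = 100);
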